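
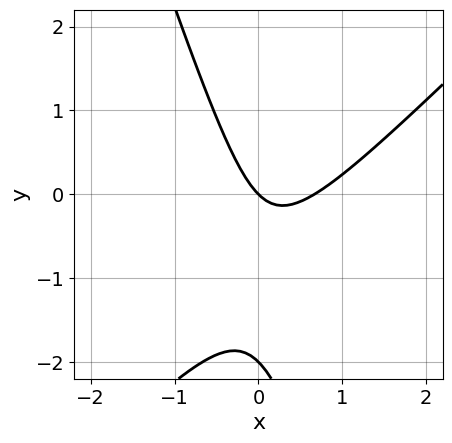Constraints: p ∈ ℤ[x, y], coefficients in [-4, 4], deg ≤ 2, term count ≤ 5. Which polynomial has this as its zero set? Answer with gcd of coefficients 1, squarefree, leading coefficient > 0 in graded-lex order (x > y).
3*x^2 - 2*x*y - y^2 - 2*x - 2*y

(a) Degree: the shape is more complex than any degree-1 curve, so deg p = 2.
(b) Against the integer gridlines: the y-axis gridline crossings are at y ∈ {-2, 0}; it crosses the x-axis at the gridline x = 0.
(c) Putting this together gives p.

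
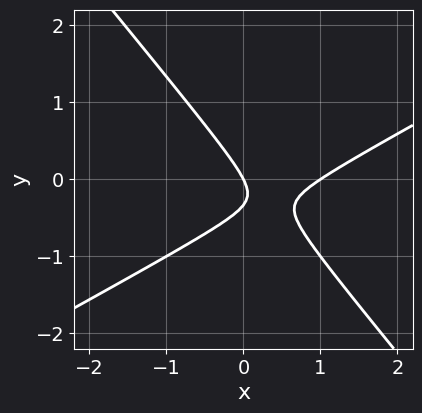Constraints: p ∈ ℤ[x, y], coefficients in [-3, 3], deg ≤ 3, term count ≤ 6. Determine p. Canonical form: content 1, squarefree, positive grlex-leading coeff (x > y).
First, degree: a generic line meets the curve in up to 2 points, so deg p = 2.
Next, checking where it meets the axes: the x-axis gridline crossings are at x ∈ {0, 1}; it meets the y-axis at y = 0 (among the integer gridlines).
Finally, together with the visible shape, these determine p as stated.

2*x^2 - 2*x*y - 3*y^2 - 2*x - y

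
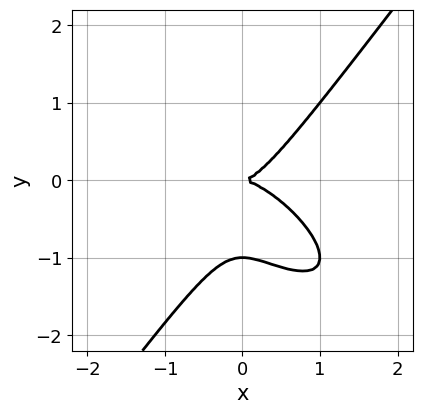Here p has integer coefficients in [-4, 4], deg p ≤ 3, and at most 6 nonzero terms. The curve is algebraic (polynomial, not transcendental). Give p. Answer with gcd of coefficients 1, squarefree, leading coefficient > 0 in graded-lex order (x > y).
First, the degree is 3 — the shape is more complex than any degree-2 curve.
Then, observable constraints: one x-axis crossing is at x = 0; the y-axis gridline crossings are at y ∈ {-1, 0}.
Finally, fitting integer coefficients to these (and the overall shape) gives p.

x^3 + x^2*y - y^3 - y^2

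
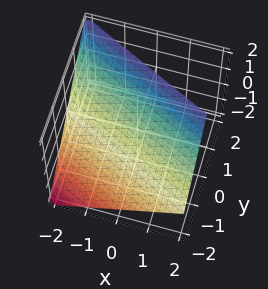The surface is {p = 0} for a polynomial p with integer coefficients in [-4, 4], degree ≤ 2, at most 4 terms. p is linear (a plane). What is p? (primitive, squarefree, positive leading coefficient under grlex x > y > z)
1. Degree: every cross-section is a straight line — this is a plane, so deg p = 1.
2. From the visible intercepts: one z-axis crossing is at z = 1; it crosses the y-axis at the gridline y = -1; it meets the x-axis at x = -2 (among the integer gridlines).
3. Matching integer coefficients to the picture gives p.

x + 2*y - 2*z + 2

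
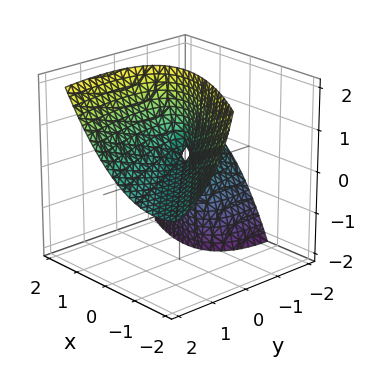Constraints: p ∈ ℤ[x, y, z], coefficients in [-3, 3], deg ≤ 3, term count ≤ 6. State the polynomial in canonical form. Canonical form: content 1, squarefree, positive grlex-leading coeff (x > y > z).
2*x^2 + 3*x*y + y^2 - 3*y*z - 2*z

The degree is 2 — a generic line meets the surface in up to 2 points.
Reading off the gridlines: it meets the y-axis at y = 0 (among the integer gridlines); it meets the x-axis at x = 0 (among the integer gridlines).
Putting this together gives p.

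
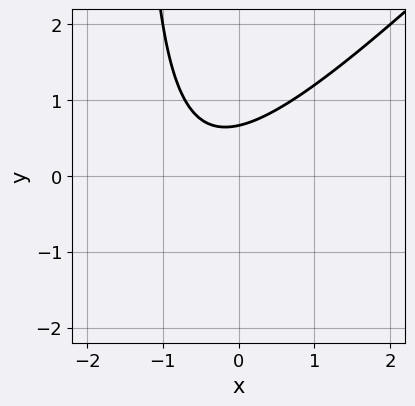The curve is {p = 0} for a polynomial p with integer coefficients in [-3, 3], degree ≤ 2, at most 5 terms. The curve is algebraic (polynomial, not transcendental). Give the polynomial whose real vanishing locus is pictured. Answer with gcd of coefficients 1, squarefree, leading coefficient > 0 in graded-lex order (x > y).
2*x^2 - 2*x*y + 2*x - 3*y + 2

First, degree: the shape is more complex than any degree-1 curve, so deg p = 2.
Next, observable constraints: the curve avoids every integer x-axis point in the box.
Finally, putting this together gives p.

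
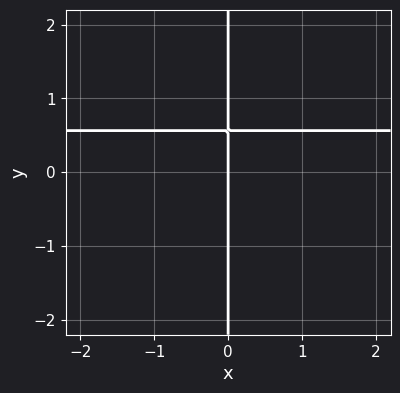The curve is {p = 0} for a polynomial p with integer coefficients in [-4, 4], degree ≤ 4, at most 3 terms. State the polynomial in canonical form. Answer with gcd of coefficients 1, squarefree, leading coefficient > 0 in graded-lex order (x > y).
2*x*y^3 + 2*x*y^2 - x

1. deg p = 4. The shape is more complex than any degree-3 curve.
2. Observable constraints: every point of the y-axis in the box is on the curve; it meets the x-axis at x = 0 (among the integer gridlines).
3. Matching integer coefficients to the picture gives p.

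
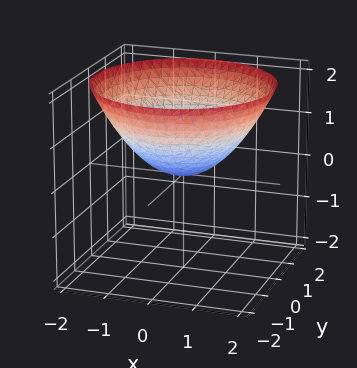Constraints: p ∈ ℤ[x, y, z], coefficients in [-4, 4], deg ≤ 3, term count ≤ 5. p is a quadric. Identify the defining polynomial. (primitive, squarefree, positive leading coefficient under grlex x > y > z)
x^2 + y^2 - 2*z

First, deg p = 2.
Next, symmetries: the surface is invariant under rotation about z: p = q(x² + y², z).
Then, reading off the gridlines: it crosses the y-axis at the gridline y = 0; it crosses the x-axis at the gridline x = 0.
Finally, the integer polynomial consistent with all of this is the stated p.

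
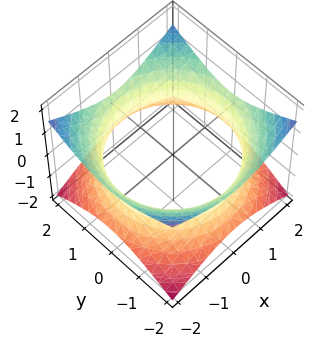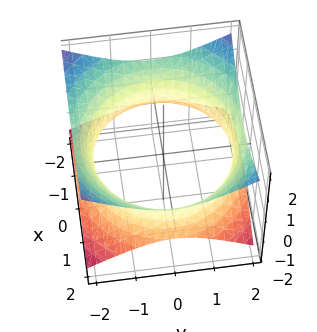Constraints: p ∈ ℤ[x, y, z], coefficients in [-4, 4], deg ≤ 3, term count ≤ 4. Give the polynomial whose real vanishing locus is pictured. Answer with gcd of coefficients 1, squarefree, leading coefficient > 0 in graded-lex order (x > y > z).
x^2 + y^2 - 2*z^2 - 3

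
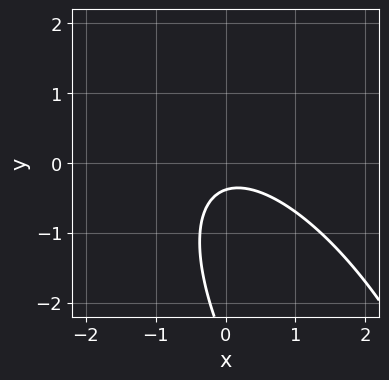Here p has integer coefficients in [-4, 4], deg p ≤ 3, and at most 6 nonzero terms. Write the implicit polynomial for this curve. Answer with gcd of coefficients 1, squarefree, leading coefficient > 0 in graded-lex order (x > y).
2*x^2 + 2*x*y + y^2 + 3*y + 1

1. The degree is 2 — a generic line meets the curve in up to 2 points.
2. Against the integer gridlines: the curve avoids every integer x-axis point in the box.
3. Putting this together gives p.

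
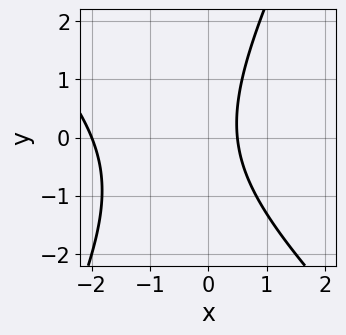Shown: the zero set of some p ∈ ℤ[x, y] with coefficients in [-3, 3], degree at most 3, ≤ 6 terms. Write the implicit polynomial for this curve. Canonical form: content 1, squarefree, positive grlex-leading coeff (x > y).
(a) The degree is 2 — the shape is more complex than any degree-1 curve.
(b) Checking where it meets the axes: the curve avoids every integer y-axis point in the box; it meets the x-axis at x = -2 (among the integer gridlines).
(c) Fitting integer coefficients to these (and the overall shape) gives p.

2*x^2 + x*y - y^2 + 3*x - 2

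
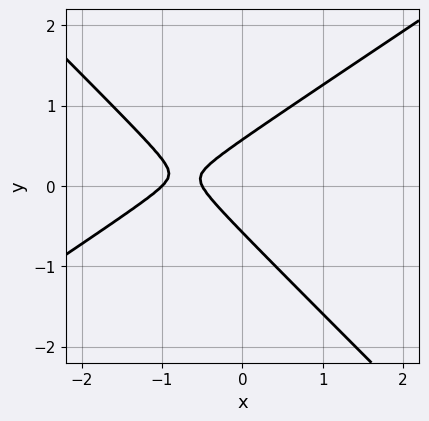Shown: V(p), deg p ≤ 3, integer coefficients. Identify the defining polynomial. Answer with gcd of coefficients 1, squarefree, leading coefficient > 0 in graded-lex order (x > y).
2*x^2 - x*y - 3*y^2 + 3*x + 1

1. deg p = 2. The shape is more complex than any degree-1 curve.
2. From the axis intercepts and sections: it meets the x-axis at x = -1 (among the integer gridlines).
3. Matching integer coefficients to the picture gives p.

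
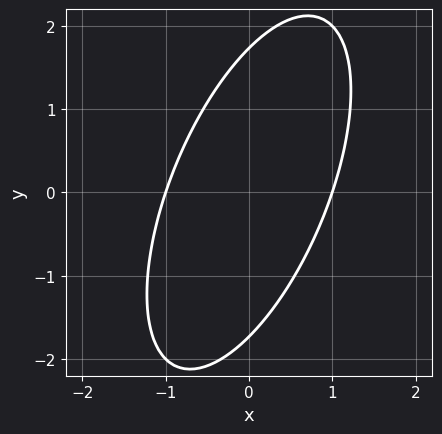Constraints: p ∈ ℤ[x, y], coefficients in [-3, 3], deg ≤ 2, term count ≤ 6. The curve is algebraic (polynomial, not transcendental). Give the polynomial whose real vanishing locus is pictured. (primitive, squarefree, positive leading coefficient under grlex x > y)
3*x^2 - 2*x*y + y^2 - 3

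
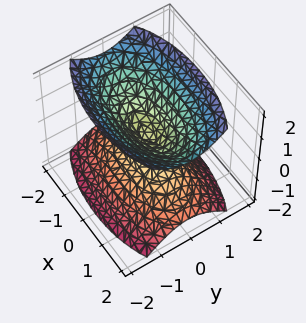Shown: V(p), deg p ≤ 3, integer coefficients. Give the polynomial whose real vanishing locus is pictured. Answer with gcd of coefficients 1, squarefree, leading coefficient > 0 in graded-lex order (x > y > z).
x^2 + 3*y^2 - 2*z^2

(a) I count 2 distinct pieces.
(b) The degree is 2 — a double cone through the origin; a quadric.
(c) Symmetries: mirror symmetry z ↦ −z ⇒ only even powers of z; it's symmetric under x → −x, forcing even powers of x; mirror symmetry y ↦ −y ⇒ only even powers of y.
(d) Reading off the gridlines: one x-axis crossing is at x = 0; one y-axis crossing is at y = 0; it crosses the z-axis at the gridline z = 0.
(e) The integer polynomial consistent with all of this is the stated p.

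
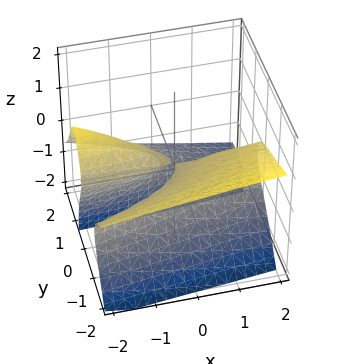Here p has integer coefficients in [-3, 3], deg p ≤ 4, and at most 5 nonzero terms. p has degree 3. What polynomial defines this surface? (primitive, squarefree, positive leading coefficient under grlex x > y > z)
1. The picture has 2 separate pieces.
2. Degree: a generic line meets the surface in up to 3 points, so deg p = 3.
3. From the axis intercepts and sections: the visible x-axis segment lies entirely on the surface; it crosses the y-axis at the gridline y = 0.
4. Assembling these constraints gives the stated polynomial.

2*y^3 + 3*y^2*z - 3*y*z^2 + 2*x*y + 3*z^2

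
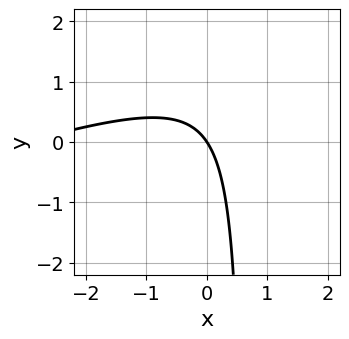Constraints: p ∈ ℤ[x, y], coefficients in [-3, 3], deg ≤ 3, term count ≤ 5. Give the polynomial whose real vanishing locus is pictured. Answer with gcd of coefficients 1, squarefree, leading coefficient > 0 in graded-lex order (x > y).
(a) The degree is 2 — a generic line meets the curve in up to 2 points.
(b) Checking where it meets the axes: one y-axis crossing is at y = 0; it meets the x-axis at x = 0 (among the integer gridlines).
(c) These observations pin down the coefficients.

x^2 - 3*x*y + 3*x + 2*y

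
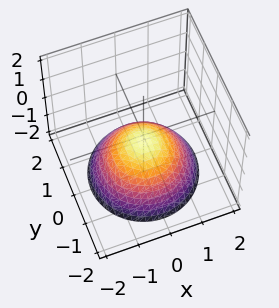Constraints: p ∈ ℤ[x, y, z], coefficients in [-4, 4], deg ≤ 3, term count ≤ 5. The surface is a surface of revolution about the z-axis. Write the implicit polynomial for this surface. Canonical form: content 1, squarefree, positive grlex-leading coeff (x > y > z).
2*x^2 + 2*y^2 + 3*z + 1

(a) deg p = 2.
(b) Symmetries: rotational symmetry about the z-axis ⇒ p depends on x, y only through x² + y².
(c) From the visible intercepts: a circular section at z = -1 has radius exactly 1; no y-intercept at any integer in the box; it misses every integer gridline on the x-axis.
(d) Putting this together gives p.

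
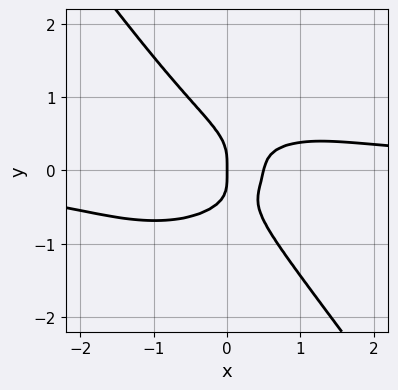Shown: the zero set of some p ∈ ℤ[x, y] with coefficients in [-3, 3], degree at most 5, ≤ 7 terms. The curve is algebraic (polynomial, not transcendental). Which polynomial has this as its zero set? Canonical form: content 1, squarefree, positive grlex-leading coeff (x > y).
First, deg p = 4.
Then, reading off the gridlines: one x-axis crossing is at x = 0; it crosses the y-axis at the gridline y = 0.
Finally, solving for integer coefficients yields p as stated.

2*x^3*y + 3*x*y^3 + 3*y^4 - 2*x^2 + x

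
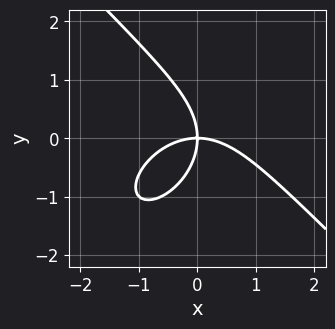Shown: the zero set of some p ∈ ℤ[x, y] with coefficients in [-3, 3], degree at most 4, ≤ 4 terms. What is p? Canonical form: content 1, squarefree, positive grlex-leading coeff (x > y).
x^3 + y^3 + 2*x*y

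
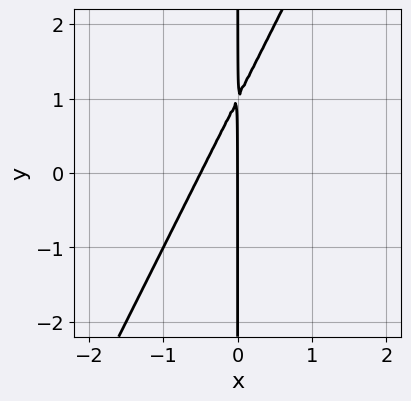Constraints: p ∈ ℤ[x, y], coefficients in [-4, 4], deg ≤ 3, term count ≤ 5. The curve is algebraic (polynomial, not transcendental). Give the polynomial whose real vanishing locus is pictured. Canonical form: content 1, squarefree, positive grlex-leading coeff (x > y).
First, the degree is 2 — no degree-1 curve has this shape.
Next, against the integer gridlines: it meets the x-axis at x = 0 (among the integer gridlines); the visible y-axis segment lies entirely on the curve.
Finally, the integer polynomial consistent with all of this is the stated p.

2*x^2 - x*y + x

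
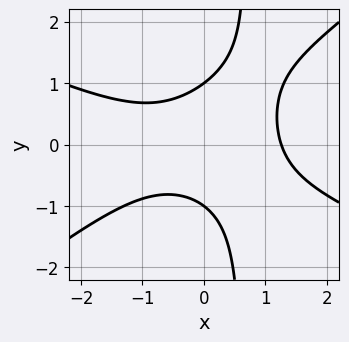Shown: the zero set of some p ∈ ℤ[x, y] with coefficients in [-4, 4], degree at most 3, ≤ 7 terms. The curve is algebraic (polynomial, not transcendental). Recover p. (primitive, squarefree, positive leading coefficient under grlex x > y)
x^3 + x^2*y - 3*x*y^2 + 2*y^2 - 2

deg p = 3.
From the visible intercepts: the y-axis gridline crossings are at y ∈ {-1, 1}.
The integer polynomial consistent with all of this is the stated p.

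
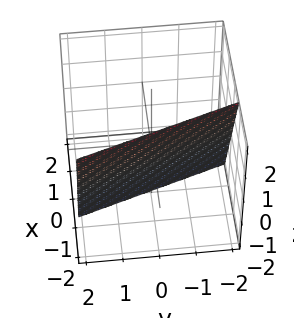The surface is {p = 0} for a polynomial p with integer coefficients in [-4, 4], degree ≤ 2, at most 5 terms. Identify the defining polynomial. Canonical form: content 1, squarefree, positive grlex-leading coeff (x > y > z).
First, the degree is 1 — the surface is flat (a plane).
Then, from the axis intercepts and sections: it crosses the y-axis at the gridline y = -2; it crosses the z-axis at the gridline z = -2.
Finally, these observations pin down the coefficients.

3*x + y + z + 2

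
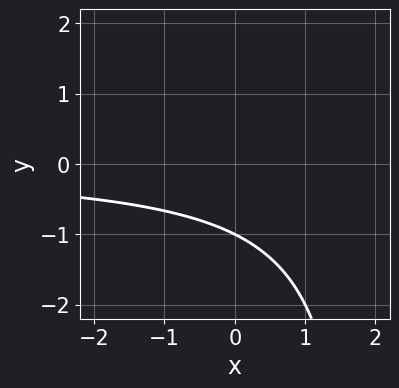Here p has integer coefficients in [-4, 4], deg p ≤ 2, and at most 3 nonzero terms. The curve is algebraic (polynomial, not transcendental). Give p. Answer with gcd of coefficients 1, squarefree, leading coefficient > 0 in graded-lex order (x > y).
deg p = 2.
Against the integer gridlines: it crosses the y-axis at the gridline y = -1; no x-intercept at any integer in the box.
These observations pin down the coefficients.

x*y - 2*y - 2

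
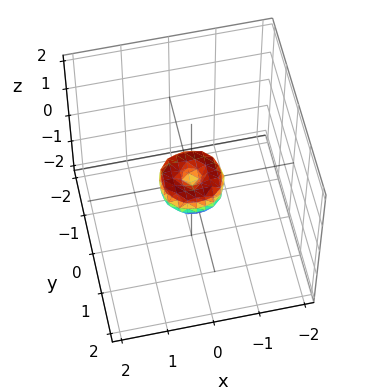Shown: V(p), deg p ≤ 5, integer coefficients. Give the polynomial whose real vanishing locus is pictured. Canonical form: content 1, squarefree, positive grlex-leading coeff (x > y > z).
2*x^4 + 4*x^2*y^2 + 2*y^4 - x^2 - y^2 + z^2

First, degree: no degree-3 surface has this shape, so deg p = 4.
Next, by symmetry, the z-axis is an axis of rotation, so x and y enter only as x² + y².
Next, from the visible intercepts: one z-axis crossing is at z = 0; it crosses the x-axis at the gridline x = 0.
Finally, together with the visible shape, these determine p as stated.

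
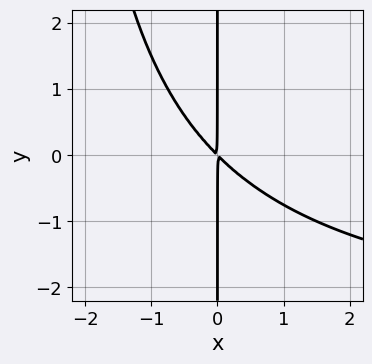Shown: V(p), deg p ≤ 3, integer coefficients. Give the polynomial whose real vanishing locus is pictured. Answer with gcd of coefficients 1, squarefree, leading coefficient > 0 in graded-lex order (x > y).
x^2*y + 3*x^2 + 3*x*y

Degree: no degree-2 curve has this shape, so deg p = 3.
From the axis intercepts and sections: the visible y-axis segment lies entirely on the curve.
Solving for integer coefficients yields p as stated.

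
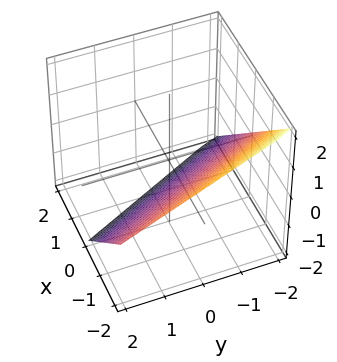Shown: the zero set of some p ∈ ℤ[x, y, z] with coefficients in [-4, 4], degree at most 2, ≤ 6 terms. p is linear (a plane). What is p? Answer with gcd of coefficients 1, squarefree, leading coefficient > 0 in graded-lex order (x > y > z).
2*x + y + 2*z + 2

1. deg p = 1. Every cross-section is a straight line — this is a plane.
2. Against the integer gridlines: it meets the z-axis at z = -1 (among the integer gridlines); one y-axis crossing is at y = -2.
3. The integer polynomial consistent with all of this is the stated p. Check: (-1, 0, 0) on the x-axis lies on the surface, and p(-1, 0, 0) = 0. ✓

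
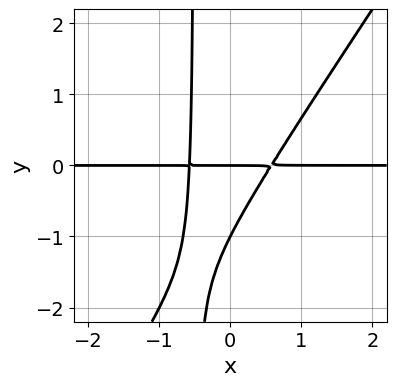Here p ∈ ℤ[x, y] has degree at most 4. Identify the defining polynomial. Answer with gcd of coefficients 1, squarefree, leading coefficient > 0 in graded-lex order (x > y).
3*x^2*y - 2*x*y^2 - y^2 - y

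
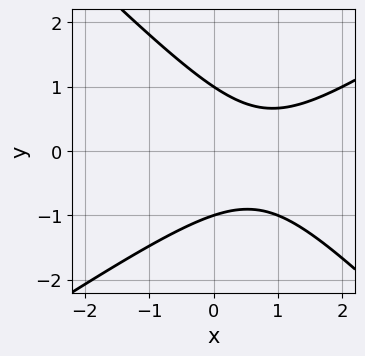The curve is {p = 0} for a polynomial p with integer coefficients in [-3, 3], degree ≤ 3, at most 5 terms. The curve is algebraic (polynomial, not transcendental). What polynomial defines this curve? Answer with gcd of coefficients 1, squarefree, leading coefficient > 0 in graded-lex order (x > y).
2*x^2 - x*y - 3*y^2 - 3*x + 3

First, the degree is 2 — no degree-1 curve has this shape.
Then, from the visible intercepts: among the integer gridlines, it crosses the y-axis at y ∈ {-1, 1}; no x-intercept at any integer in the box.
Finally, putting this together gives p.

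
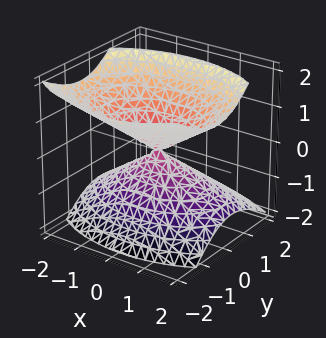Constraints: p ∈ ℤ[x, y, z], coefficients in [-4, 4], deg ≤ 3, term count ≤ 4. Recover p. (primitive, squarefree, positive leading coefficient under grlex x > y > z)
First, there are 2 components. They look like related sheets of one shape, so recover p as a whole.
Next, the degree is 2 — a generic line meets the surface in up to 2 points.
Then, reading off the gridlines: it crosses the x-axis at the gridline x = 0; it crosses the z-axis at the gridline z = 0; one y-axis crossing is at y = 0.
Finally, solving for integer coefficients yields p as stated.

x^2 + 2*y^2 + y*z - 2*z^2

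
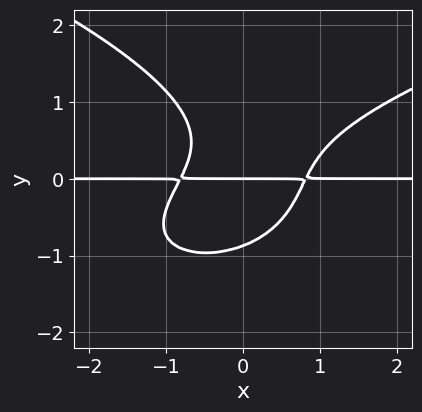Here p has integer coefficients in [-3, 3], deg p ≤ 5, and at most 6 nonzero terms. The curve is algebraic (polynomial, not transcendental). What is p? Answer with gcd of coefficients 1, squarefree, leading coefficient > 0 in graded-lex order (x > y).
3*y^4 - 3*x^2*y + 3*x*y^2 + 2*y

The degree is 4 — the shape is more complex than any degree-3 curve.
Reading off the gridlines: every point of the x-axis in the box is on the curve; one y-axis crossing is at y = 0.
The integer polynomial consistent with all of this is the stated p.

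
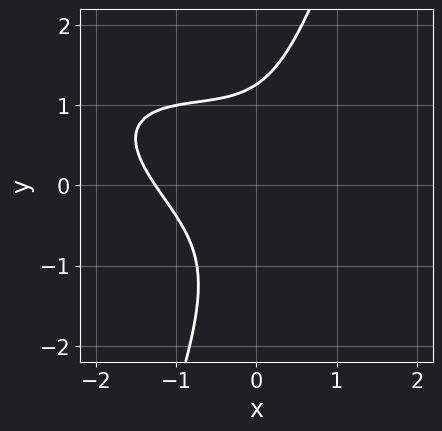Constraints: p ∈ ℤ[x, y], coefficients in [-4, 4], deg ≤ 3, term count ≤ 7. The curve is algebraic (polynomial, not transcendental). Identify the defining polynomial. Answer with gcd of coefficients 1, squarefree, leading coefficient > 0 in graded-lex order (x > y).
x^3 + 2*x^2*y + 2*x*y^2 - y^3 + 2

First, deg p = 3.
Finally, solving for integer coefficients yields p as stated.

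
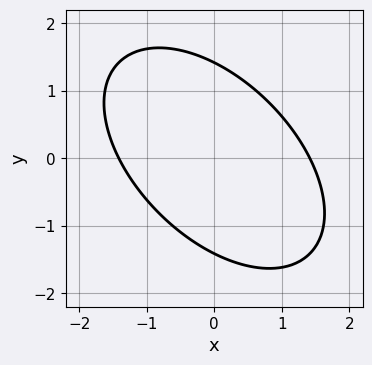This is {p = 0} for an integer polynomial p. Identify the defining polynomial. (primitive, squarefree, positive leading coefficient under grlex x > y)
x^2 + x*y + y^2 - 2

Degree: a generic line meets the curve in up to 2 points, so deg p = 2.
Matching integer coefficients to the picture gives p.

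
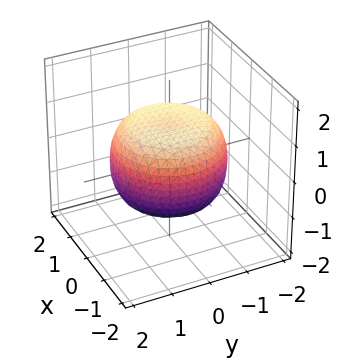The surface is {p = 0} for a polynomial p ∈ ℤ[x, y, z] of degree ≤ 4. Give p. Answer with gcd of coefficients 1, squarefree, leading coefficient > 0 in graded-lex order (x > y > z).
1. deg p = 4. A generic line meets the surface in up to 4 points.
2. Symmetries: the z-axis is an axis of rotation, so x and y enter only as x² + y².
3. From the axis intercepts and sections: the z-axis gridline crossings are at z ∈ {-1, 1}; a circular section at z = 1 has radius exactly 1.
4. Putting this together gives p.

x^4 + 2*x^2*y^2 + y^4 - x^2 - y^2 + 2*z^2 - 2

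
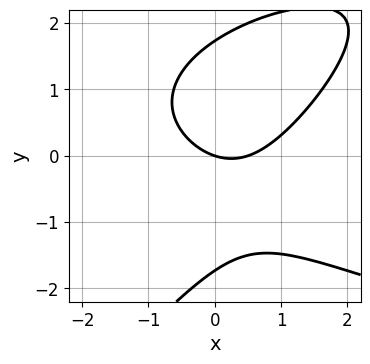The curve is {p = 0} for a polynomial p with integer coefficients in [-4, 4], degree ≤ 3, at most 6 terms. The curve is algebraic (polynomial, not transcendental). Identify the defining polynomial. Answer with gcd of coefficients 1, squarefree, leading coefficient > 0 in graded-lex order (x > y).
x*y^2 - y^3 - 2*x^2 + x + 3*y

(a) The degree is 3 — no degree-2 curve has this shape.
(b) Observable constraints: one x-axis crossing is at x = 0; it crosses the y-axis at the gridline y = 0.
(c) Putting this together gives p.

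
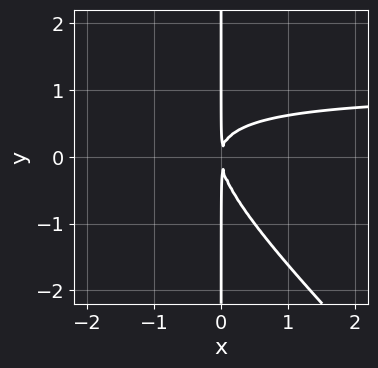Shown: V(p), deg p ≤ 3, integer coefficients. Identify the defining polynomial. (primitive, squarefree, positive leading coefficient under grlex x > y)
1. The degree is 3 — a generic line meets the curve in up to 3 points.
2. Against the integer gridlines: every point of the y-axis in the box is on the curve.
3. Assembling these constraints gives the stated polynomial.

x^2*y + x*y^2 - x^2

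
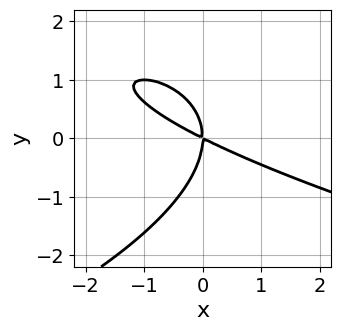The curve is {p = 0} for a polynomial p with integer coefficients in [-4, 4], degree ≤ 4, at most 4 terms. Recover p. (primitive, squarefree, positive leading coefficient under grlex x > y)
y^3 + x^2 + 2*x*y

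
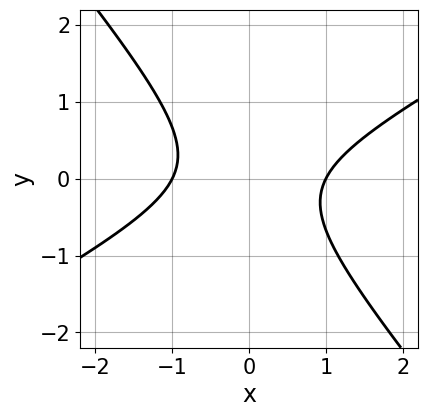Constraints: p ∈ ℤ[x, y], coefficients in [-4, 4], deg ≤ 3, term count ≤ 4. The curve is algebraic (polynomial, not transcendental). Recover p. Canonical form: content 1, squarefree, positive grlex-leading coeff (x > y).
2*x^2 - 2*x*y - 3*y^2 - 2

First, the degree is 2 — no degree-1 curve has this shape.
Then, reading off the gridlines: the x-axis gridline crossings are at x ∈ {-1, 1}; no y-intercept at any integer in the box.
Finally, matching integer coefficients to the picture gives p.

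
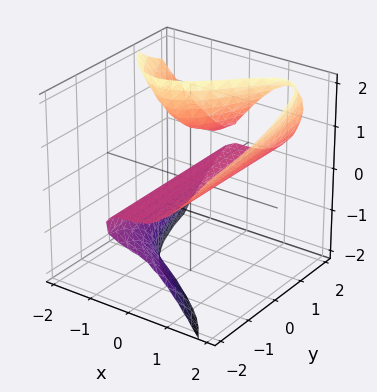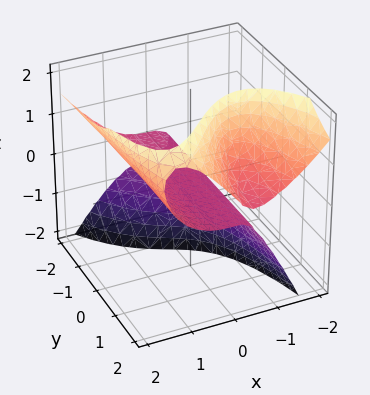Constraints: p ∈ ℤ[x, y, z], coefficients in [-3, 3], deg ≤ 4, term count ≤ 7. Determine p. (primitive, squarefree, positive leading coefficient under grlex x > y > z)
First, the degree is 3 — the shape is more complex than any degree-2 surface.
Then, from the visible intercepts: one x-axis crossing is at x = 0; every point of the y-axis in the box is on the surface; one z-axis crossing is at z = 0.
Finally, solving for integer coefficients yields p as stated.

2*x^3 - x*y*z + 2*y*z^2 - 3*x*z - 3*z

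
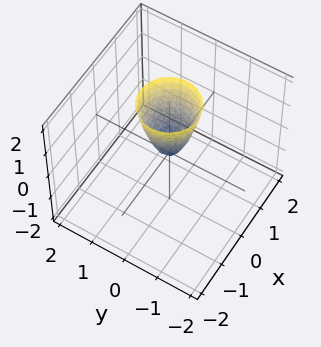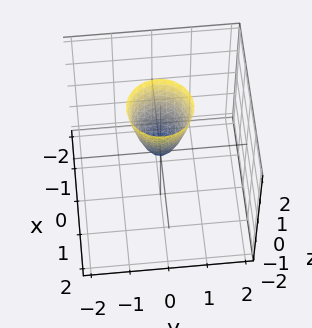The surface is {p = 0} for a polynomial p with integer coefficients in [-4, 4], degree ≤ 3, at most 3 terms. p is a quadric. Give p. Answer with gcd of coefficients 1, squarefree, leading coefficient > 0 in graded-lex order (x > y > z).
3*x^2 + 3*y^2 - z

Degree: a paraboloid; a quadric, so deg p = 2.
By symmetry, the surface is invariant under rotation about z: p = q(x² + y², z).
Against the integer gridlines: it meets the y-axis at y = 0 (among the integer gridlines); a circular section at z = 2 has radius between 0 and 1.
Solving for integer coefficients yields p as stated.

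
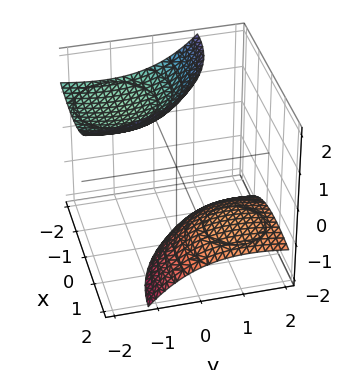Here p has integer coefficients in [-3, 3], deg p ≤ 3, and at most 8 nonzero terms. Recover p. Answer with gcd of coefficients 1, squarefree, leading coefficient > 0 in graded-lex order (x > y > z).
x^2 + 2*x*z + y^2 + 2*y*z - z^2 + 3

1. I count 2 distinct pieces. Treating them together as one polynomial.
2. deg p = 2. A generic line meets the surface in up to 2 points.
3. From the axis intercepts and sections: the surface avoids every integer x-axis point in the box; no y-intercept at any integer in the box.
4. The integer polynomial consistent with all of this is the stated p.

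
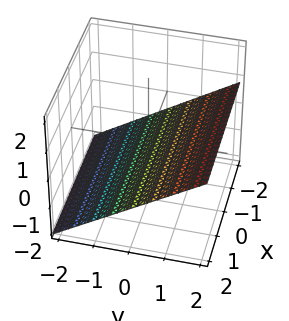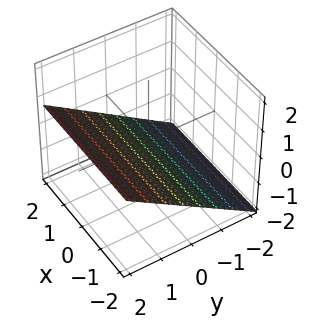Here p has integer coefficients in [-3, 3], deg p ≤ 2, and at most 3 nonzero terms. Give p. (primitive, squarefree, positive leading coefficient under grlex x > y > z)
2*y - 3*z - 2

1. deg p = 1. Every cross-section is a straight line — this is a plane.
2. From the axis intercepts and sections: it misses every integer gridline on the x-axis; one y-axis crossing is at y = 1.
3. These observations pin down the coefficients.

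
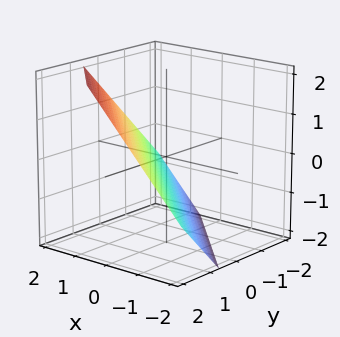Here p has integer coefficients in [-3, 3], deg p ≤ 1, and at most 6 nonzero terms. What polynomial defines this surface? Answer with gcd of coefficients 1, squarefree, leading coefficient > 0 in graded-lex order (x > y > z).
3*x + 3*y - 3*z - 2

1. The degree is 1 — the surface is flat (a plane).
2. Matching integer coefficients to the picture gives p.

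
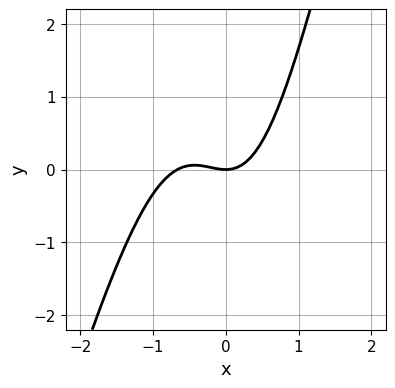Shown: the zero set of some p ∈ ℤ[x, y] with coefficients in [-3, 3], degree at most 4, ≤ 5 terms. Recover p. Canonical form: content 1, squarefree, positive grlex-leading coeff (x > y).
3*x^3 - x^2*y + 2*x^2 - 2*y

(a) The degree is 3 — a generic line meets the curve in up to 3 points.
(b) Against the integer gridlines: it meets the y-axis at y = 0 (among the integer gridlines); it meets the x-axis at x = 0 (among the integer gridlines).
(c) Putting this together gives p.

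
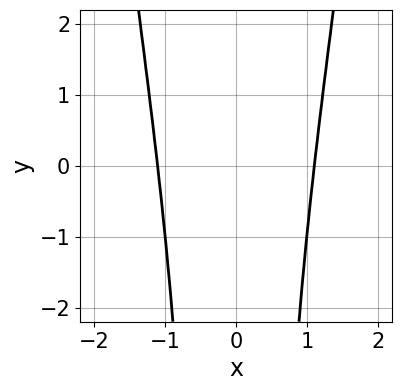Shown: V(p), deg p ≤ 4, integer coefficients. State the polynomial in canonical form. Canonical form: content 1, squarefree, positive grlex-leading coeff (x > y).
2*x^4 - x^2*y - 3

First, deg p = 4.
Next, symmetries: mirror symmetry x ↦ −x ⇒ only even powers of x.
Then, from the visible intercepts: no y-intercept at any integer in the box.
Finally, the integer polynomial consistent with all of this is the stated p.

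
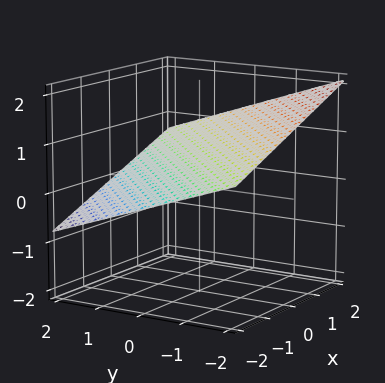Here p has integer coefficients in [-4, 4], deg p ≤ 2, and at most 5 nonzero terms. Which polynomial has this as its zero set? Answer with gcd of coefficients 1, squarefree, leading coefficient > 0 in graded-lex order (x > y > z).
x - y - 3*z + 2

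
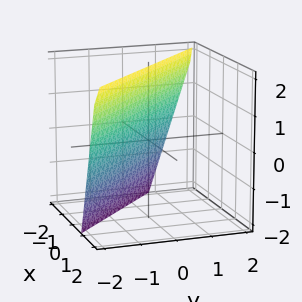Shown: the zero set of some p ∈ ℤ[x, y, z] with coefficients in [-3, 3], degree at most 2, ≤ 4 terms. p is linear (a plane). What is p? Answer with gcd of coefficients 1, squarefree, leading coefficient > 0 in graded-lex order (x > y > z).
3*x + 3*y - z + 2

First, the degree is 1 — the surface is flat (a plane).
Next, from the visible intercepts: it crosses the z-axis at the gridline z = 2.
Finally, the integer polynomial consistent with all of this is the stated p.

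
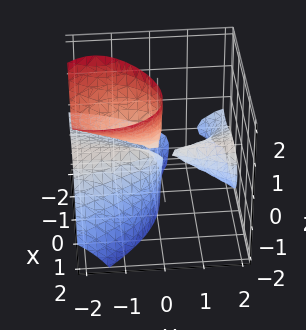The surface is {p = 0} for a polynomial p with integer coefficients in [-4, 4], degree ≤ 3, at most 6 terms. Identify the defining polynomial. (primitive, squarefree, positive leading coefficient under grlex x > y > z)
x^3 + 2*y^2*z + 3*y*z^2 + 3*x^2 - 2*x*z

First, the picture has 3 separate pieces.
Next, deg p = 3.
Then, from the axis intercepts and sections: every point of the z-axis in the box is on the surface; the visible y-axis segment lies entirely on the surface.
Finally, putting this together gives p.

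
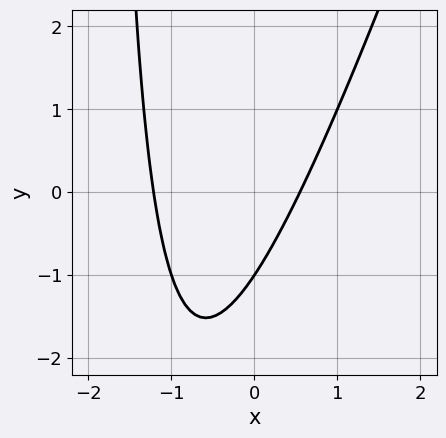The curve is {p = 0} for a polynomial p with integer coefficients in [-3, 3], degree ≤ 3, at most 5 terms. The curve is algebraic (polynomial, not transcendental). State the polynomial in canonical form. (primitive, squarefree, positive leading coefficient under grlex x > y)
3*x^2 - x*y + 2*x - 2*y - 2

(a) Degree: no degree-1 curve has this shape, so deg p = 2.
(b) Checking where it meets the axes: one y-axis crossing is at y = -1.
(c) The integer polynomial consistent with all of this is the stated p.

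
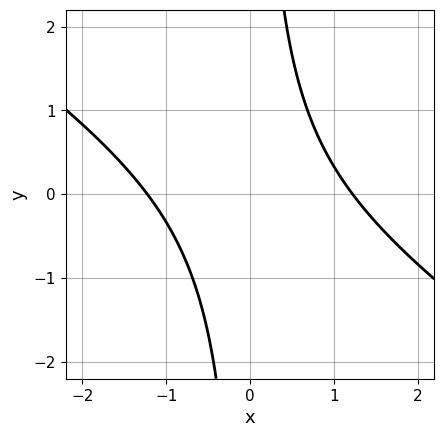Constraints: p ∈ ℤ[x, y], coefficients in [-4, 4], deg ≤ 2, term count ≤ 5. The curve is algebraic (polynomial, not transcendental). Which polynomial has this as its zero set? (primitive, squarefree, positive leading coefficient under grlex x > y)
2*x^2 + 3*x*y - 3

Degree: a generic line meets the curve in up to 2 points, so deg p = 2.
Checking where it meets the axes: the curve avoids every integer y-axis point in the box.
These observations pin down the coefficients.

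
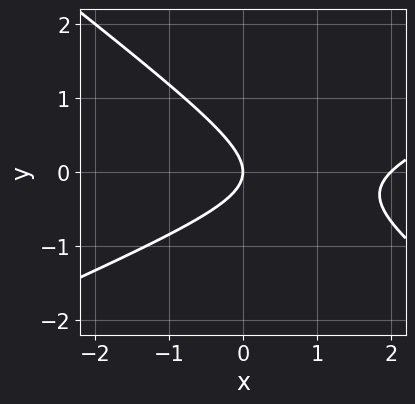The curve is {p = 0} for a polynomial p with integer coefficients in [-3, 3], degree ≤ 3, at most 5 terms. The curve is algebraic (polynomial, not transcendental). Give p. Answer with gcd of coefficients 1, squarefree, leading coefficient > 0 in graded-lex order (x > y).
x^2 - x*y - 3*y^2 - 2*x

First, the degree is 2 — a generic line meets the curve in up to 2 points.
Then, from the visible intercepts: among the integer gridlines, it crosses the x-axis at x ∈ {0, 2}; one y-axis crossing is at y = 0.
Finally, solving for integer coefficients yields p as stated.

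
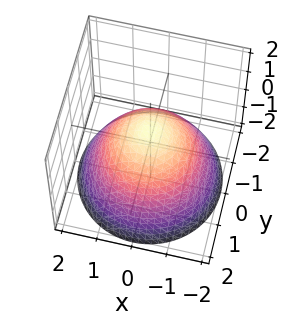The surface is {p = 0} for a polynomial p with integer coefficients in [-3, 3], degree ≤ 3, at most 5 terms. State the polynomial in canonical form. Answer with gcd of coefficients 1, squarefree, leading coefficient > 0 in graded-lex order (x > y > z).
Degree: no degree-1 surface has this shape, so deg p = 2.
By symmetry, the z-axis is an axis of rotation, so x and y enter only as x² + y².
Observable constraints: a circular section at z = -1 has radius between 1 and 2; the x-axis gridline crossings are at x ∈ {-1, 1}; among the integer gridlines, it crosses the y-axis at y ∈ {-1, 1}.
Matching integer coefficients to the picture gives p.

2*x^2 + 2*y^2 + 3*z - 2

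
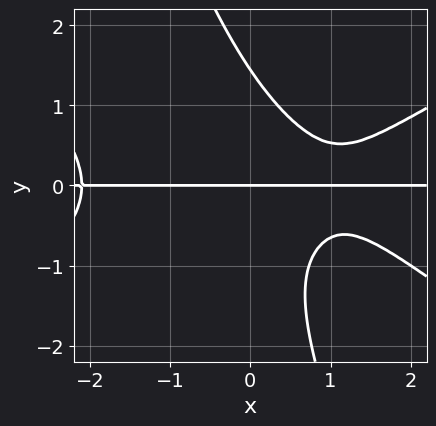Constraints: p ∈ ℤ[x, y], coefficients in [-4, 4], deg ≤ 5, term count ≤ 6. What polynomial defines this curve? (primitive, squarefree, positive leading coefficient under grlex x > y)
First, degree: a generic line meets the curve in up to 4 points, so deg p = 4.
Next, against the integer gridlines: the visible x-axis segment lies entirely on the curve; it meets the y-axis at y = 0 (among the integer gridlines).
Finally, together with the visible shape, these determine p as stated.

x^3*y - 3*x*y^3 - y^4 - 3*x*y + 3*y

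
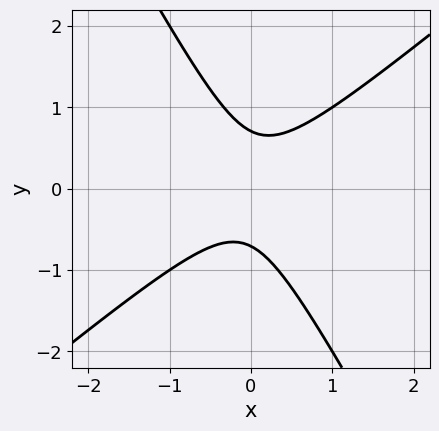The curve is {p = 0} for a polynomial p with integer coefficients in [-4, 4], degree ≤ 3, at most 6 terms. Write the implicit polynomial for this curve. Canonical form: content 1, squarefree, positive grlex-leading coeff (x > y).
3*x^2 - 2*x*y - 2*y^2 + 1

1. The degree is 2 — the shape is more complex than any degree-1 curve.
2. From the visible intercepts: the curve avoids every integer x-axis point in the box.
3. Putting this together gives p.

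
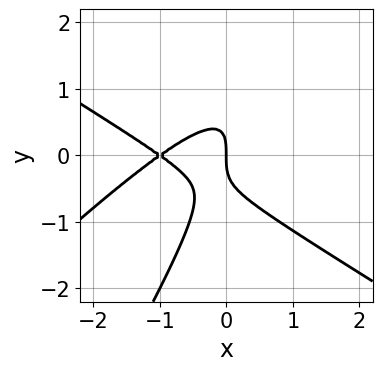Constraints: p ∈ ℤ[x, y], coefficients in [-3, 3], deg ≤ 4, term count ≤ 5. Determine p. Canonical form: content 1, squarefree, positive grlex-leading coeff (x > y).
x^3 - 2*x*y^2 + y^3 + 2*x^2 + x

1. The degree is 3 — no degree-2 curve has this shape.
2. Reading off the gridlines: one y-axis crossing is at y = 0; the x-axis gridline crossings are at x ∈ {-1, 0}.
3. These observations pin down the coefficients.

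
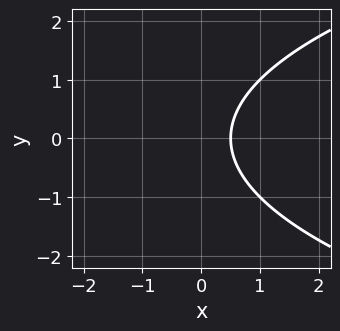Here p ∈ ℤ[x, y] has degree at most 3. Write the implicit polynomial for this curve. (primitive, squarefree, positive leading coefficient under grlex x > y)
First, degree: a generic line meets the curve in up to 2 points, so deg p = 2.
Then, symmetries: mirror symmetry y ↦ −y ⇒ only even powers of y.
Next, against the integer gridlines: it misses every integer gridline on the y-axis.
Finally, matching integer coefficients to the picture gives p.

y^2 - 2*x + 1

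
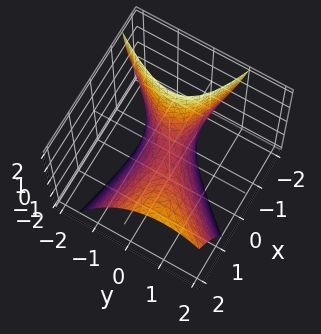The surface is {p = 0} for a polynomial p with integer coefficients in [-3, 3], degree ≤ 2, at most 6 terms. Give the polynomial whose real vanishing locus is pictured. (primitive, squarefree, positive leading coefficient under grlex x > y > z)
The degree is 2 — no degree-1 surface has this shape.
From the visible intercepts: one x-axis crossing is at x = 0; one z-axis crossing is at z = 0.
Matching integer coefficients to the picture gives p.

x^2 + 3*x*y - 2*x*z - 3*y^2 - 2*z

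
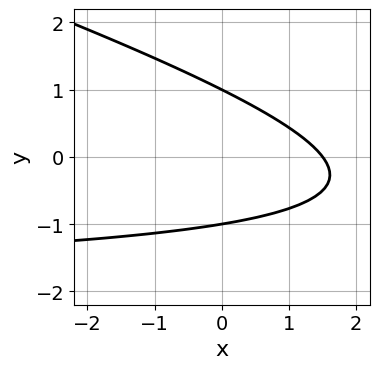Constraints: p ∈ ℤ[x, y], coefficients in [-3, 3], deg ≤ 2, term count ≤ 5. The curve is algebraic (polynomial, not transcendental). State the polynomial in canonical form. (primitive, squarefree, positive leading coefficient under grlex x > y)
1. The degree is 2 — no degree-1 curve has this shape.
2. From the visible intercepts: the y-axis gridline crossings are at y ∈ {-1, 1}.
3. Putting this together gives p.

x*y + 3*y^2 + 2*x - 3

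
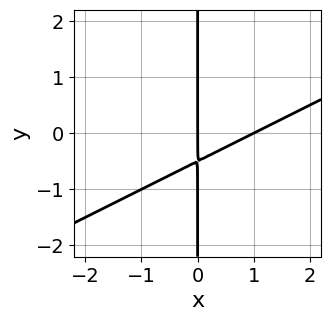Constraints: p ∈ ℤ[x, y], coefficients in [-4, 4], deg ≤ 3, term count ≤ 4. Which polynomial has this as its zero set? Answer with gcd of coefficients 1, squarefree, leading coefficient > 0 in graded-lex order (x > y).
x^2 - 2*x*y - x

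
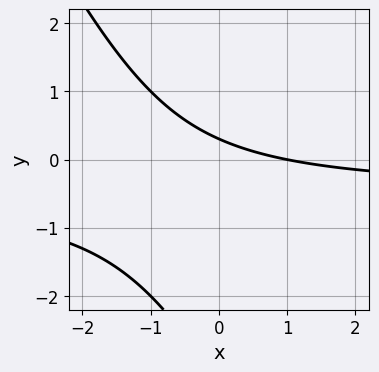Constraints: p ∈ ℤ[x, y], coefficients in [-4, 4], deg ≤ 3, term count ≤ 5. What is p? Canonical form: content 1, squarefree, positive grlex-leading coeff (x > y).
2*x*y + y^2 + x + 3*y - 1

1. Degree: the shape is more complex than any degree-1 curve, so deg p = 2.
2. Against the integer gridlines: it crosses the x-axis at the gridline x = 1.
3. Matching integer coefficients to the picture gives p.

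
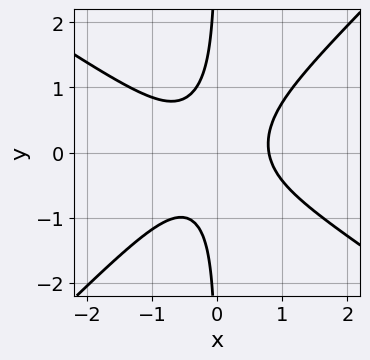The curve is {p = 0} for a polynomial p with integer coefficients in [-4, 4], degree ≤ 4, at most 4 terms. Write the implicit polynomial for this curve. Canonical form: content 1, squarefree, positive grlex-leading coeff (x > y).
2*x^3 + x^2*y - 3*x*y^2 - 1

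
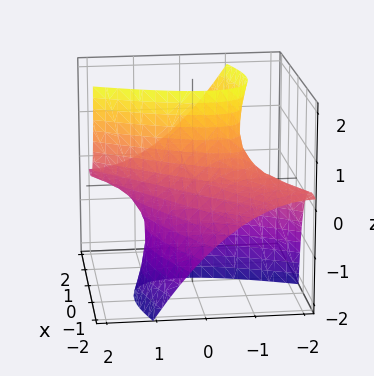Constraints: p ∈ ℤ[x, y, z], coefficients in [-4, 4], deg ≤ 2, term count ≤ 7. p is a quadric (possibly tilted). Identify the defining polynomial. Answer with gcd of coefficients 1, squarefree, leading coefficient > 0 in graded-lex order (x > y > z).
x^2 - 2*x*y - 2*x*z + y^2 - 1

1. The degree is 2 — the shape is more complex than any degree-1 surface.
2. From the axis intercepts and sections: it misses every integer gridline on the z-axis; the y-axis gridline crossings are at y ∈ {-1, 1}; among the integer gridlines, it crosses the x-axis at x ∈ {-1, 1}.
3. Fitting integer coefficients to these (and the overall shape) gives p.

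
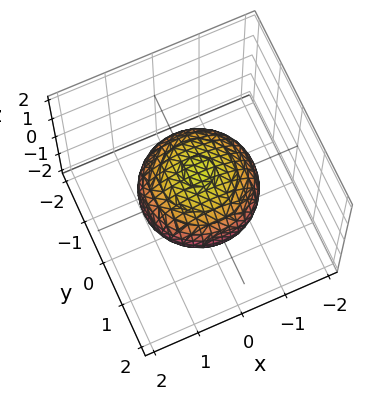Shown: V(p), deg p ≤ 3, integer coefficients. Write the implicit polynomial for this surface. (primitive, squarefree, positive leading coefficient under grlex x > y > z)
The degree is 2 — the shape is more complex than any degree-1 surface.
Symmetries: the z-axis is an axis of rotation, so x and y enter only as x² + y².
Reading off the gridlines: the z-axis gridline crossings are at z ∈ {-1, 1}; a circular section at z = 0 has radius between 1 and 2.
Matching integer coefficients to the picture gives p.

2*x^2 + 2*y^2 + 3*z^2 - 3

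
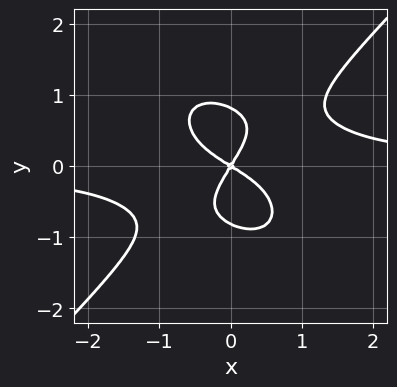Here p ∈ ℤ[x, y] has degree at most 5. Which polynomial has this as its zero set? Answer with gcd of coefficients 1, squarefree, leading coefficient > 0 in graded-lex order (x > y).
3*x^3*y - 3*y^4 - 2*x^2 - 2*x*y + 2*y^2

(a) deg p = 4. A generic line meets the curve in up to 4 points.
(b) Against the integer gridlines: it crosses the x-axis at the gridline x = 0; it crosses the y-axis at the gridline y = 0.
(c) Assembling these constraints gives the stated polynomial.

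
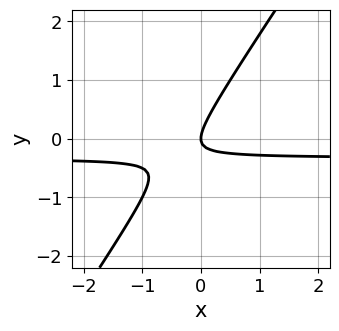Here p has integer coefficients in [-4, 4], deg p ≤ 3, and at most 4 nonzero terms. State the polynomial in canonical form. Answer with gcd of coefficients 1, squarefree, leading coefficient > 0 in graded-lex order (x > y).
deg p = 2. No degree-1 curve has this shape.
Reading off the gridlines: it meets the y-axis at y = 0 (among the integer gridlines); it meets the x-axis at x = 0 (among the integer gridlines).
Together with the visible shape, these determine p as stated.

3*x*y - 2*y^2 + x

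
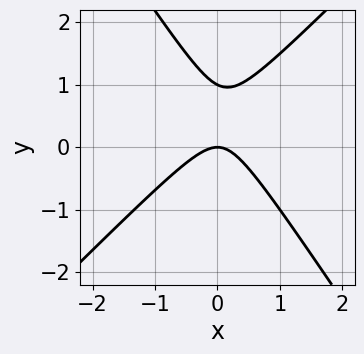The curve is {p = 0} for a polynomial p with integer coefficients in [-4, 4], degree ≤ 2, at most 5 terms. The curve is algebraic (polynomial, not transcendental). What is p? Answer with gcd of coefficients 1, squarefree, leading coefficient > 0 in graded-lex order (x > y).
3*x^2 - x*y - 2*y^2 + 2*y

deg p = 2. No degree-1 curve has this shape.
Observable constraints: the y-axis gridline crossings are at y ∈ {0, 1}; it crosses the x-axis at the gridline x = 0.
The integer polynomial consistent with all of this is the stated p.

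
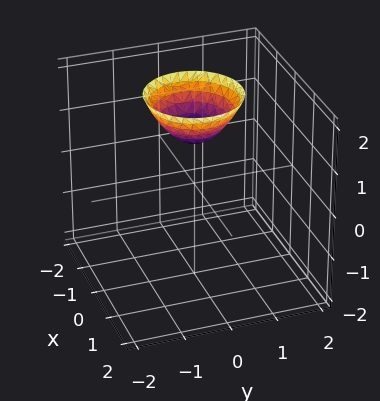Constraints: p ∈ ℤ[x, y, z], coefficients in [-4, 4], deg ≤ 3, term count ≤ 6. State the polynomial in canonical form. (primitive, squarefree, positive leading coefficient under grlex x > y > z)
(a) The degree is 2 — a generic line meets the surface in up to 2 points.
(b) By symmetry, the surface is invariant under rotation about z: p = q(x² + y², z).
(c) Checking where it meets the axes: a circular section at z = 2 has radius exactly 1; it meets the z-axis at z = 1 (among the integer gridlines); the surface avoids every integer y-axis point in the box.
(d) The integer polynomial consistent with all of this is the stated p.

x^2 + y^2 - z + 1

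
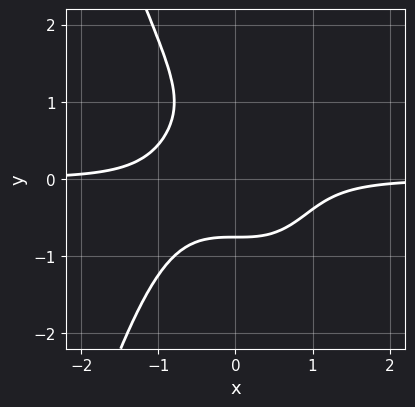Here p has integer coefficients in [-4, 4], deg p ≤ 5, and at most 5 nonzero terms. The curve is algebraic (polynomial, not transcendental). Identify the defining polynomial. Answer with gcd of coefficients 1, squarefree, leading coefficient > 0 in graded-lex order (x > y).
2*x^3*y + y^3 - y^2 + 1

deg p = 4. A generic line meets the curve in up to 4 points.
Reading off the gridlines: the curve avoids every integer x-axis point in the box.
Solving for integer coefficients yields p as stated.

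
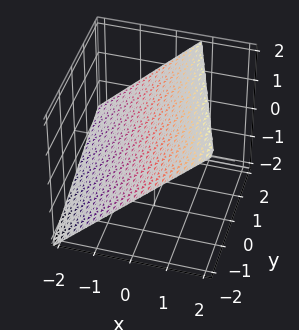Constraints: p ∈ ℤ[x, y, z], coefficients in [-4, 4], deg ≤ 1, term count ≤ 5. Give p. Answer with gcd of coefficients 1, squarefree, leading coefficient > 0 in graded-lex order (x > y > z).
First, deg p = 1.
Then, observable constraints: it crosses the y-axis at the gridline y = -2.
Finally, the integer polynomial consistent with all of this is the stated p.

3*x + y - 3*z + 2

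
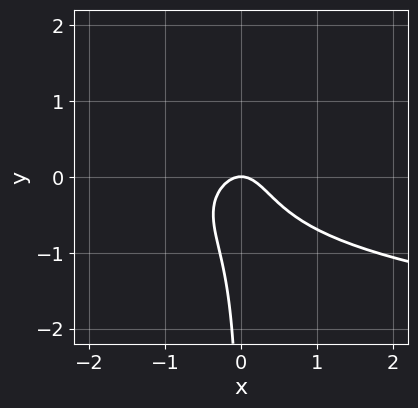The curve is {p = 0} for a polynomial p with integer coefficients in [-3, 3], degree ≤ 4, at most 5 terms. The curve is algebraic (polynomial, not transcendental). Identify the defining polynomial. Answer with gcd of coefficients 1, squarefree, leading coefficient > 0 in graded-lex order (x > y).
First, degree: a generic line meets the curve in up to 4 points, so deg p = 4.
Next, from the axis intercepts and sections: it crosses the y-axis at the gridline y = 0; it meets the x-axis at x = 0 (among the integer gridlines).
Finally, matching integer coefficients to the picture gives p.

x*y^3 - 2*x*y^2 + 2*x^2 + y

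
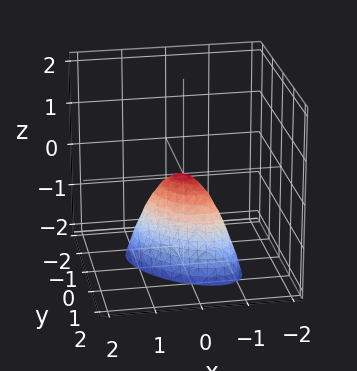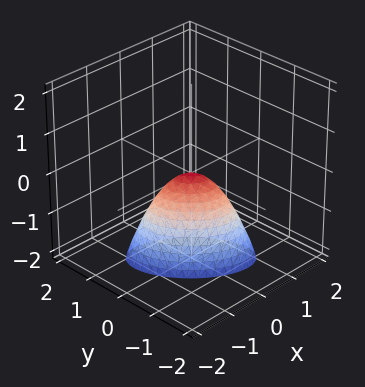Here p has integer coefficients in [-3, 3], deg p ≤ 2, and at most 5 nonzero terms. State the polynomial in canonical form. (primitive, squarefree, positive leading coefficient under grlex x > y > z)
2*x^2 + 2*x*y + 2*y^2 + z

(a) deg p = 2. The shape is more complex than any degree-1 surface.
(b) Observable constraints: it meets the x-axis at x = 0 (among the integer gridlines); it meets the y-axis at y = 0 (among the integer gridlines).
(c) Assembling these constraints gives the stated polynomial.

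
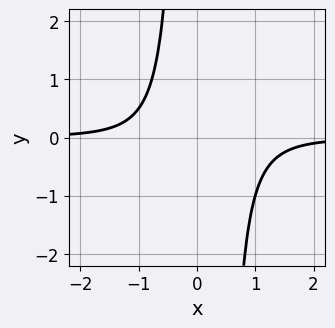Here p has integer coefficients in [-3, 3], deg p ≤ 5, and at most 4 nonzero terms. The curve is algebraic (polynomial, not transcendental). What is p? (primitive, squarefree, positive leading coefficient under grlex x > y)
1. deg p = 4.
2. Against the integer gridlines: the curve avoids every integer y-axis point in the box; the curve avoids every integer x-axis point in the box.
3. Together with the visible shape, these determine p as stated.

3*x^3*y - x^2*y + 2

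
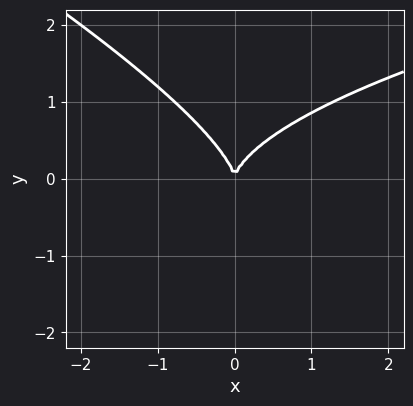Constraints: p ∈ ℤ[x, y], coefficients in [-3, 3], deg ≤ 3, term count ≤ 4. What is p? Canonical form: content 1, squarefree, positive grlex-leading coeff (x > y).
x*y^2 + 2*y^3 - 2*x^2

First, degree: a generic line meets the curve in up to 3 points, so deg p = 3.
Then, from the axis intercepts and sections: one y-axis crossing is at y = 0; it meets the x-axis at x = 0 (among the integer gridlines).
Finally, the integer polynomial consistent with all of this is the stated p.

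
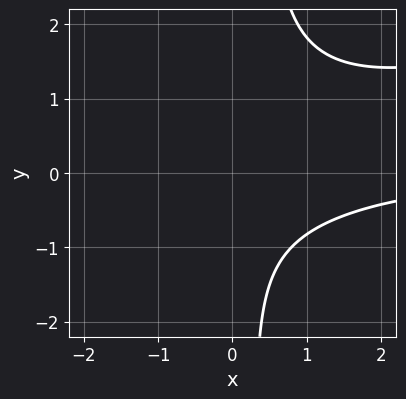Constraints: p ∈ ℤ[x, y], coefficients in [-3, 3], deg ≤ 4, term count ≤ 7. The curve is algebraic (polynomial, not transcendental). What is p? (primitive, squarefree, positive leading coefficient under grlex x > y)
1. The degree is 3 — no degree-2 curve has this shape.
2. From the axis intercepts and sections: it misses every integer gridline on the y-axis; the curve avoids every integer x-axis point in the box.
3. Together with the visible shape, these determine p as stated.

x^2*y - 3*x*y^2 + y^2 + y + 3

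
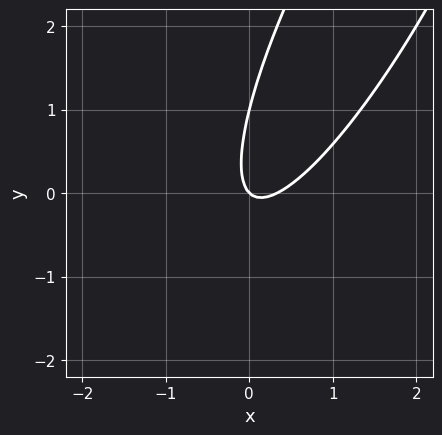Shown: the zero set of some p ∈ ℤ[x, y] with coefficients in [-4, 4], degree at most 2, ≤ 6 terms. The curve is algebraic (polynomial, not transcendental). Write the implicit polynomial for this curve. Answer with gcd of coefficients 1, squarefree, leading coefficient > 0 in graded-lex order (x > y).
Degree: a generic line meets the curve in up to 2 points, so deg p = 2.
From the axis intercepts and sections: it meets the x-axis at x = 0 (among the integer gridlines); among the integer gridlines, it crosses the y-axis at y ∈ {0, 1}.
These observations pin down the coefficients.

3*x^2 - 3*x*y + y^2 - x - y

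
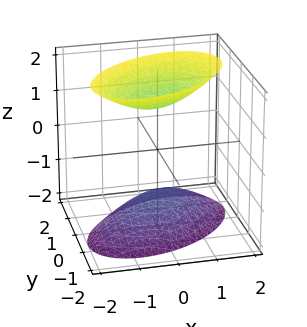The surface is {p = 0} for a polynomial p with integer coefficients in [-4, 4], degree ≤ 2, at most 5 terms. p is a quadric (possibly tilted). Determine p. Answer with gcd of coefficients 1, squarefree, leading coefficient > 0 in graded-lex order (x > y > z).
There are 2 components. They look like related sheets of one shape, so recover p as a whole.
deg p = 2. No degree-1 surface has this shape.
From the axis intercepts and sections: the surface avoids every integer x-axis point in the box; it misses every integer gridline on the y-axis.
The integer polynomial consistent with all of this is the stated p.

2*x^2 - 2*x*y + 3*y^2 - 2*z^2 + 3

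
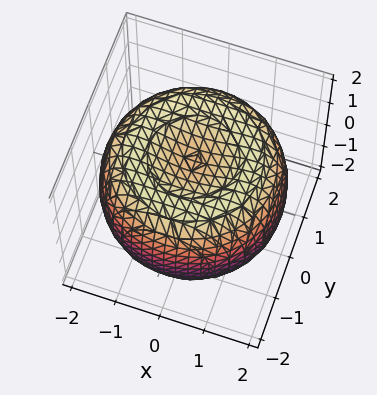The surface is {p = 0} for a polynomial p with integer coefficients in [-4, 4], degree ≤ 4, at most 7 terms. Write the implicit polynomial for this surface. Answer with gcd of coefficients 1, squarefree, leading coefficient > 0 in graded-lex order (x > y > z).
x^4 + 2*x^2*y^2 + y^4 - 3*x^2 - 3*y^2 + 3*z^2 - 3

First, degree: a generic line meets the surface in up to 4 points, so deg p = 4.
Next, symmetry: the surface is invariant under rotation about z: p = q(x² + y², z).
Then, observable constraints: the z-axis gridline crossings are at z ∈ {-1, 1}; a circular section at z = 0 has radius between 1 and 2.
Finally, matching integer coefficients to the picture gives p.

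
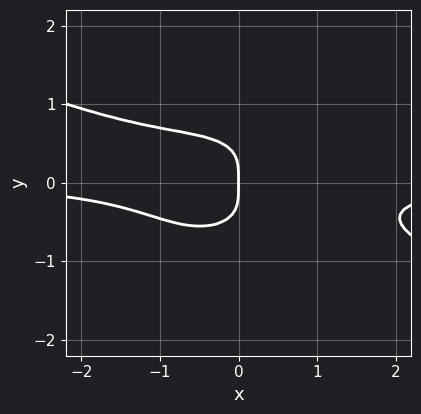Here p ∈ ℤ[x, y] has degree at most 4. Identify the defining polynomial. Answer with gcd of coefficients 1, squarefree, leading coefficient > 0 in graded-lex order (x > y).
x^3*y + 2*x^2*y^2 + 3*y^4 + x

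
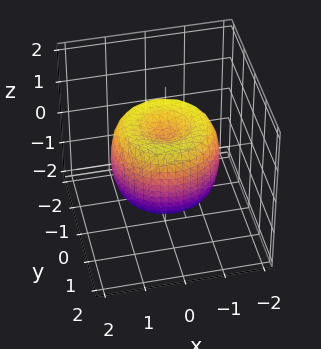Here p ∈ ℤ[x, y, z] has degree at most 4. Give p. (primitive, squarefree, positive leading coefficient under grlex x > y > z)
2*x^4 + 4*x^2*y^2 + 2*y^4 - 3*x^2 - 3*y^2 + 2*z^2 - 1

First, deg p = 4. A generic line meets the surface in up to 4 points.
Then, symmetries: rotational symmetry about the z-axis ⇒ p depends on x, y only through x² + y².
Then, from the axis intercepts and sections: a circular section at z = -1 has radius between 0 and 1.
Finally, solving for integer coefficients yields p as stated.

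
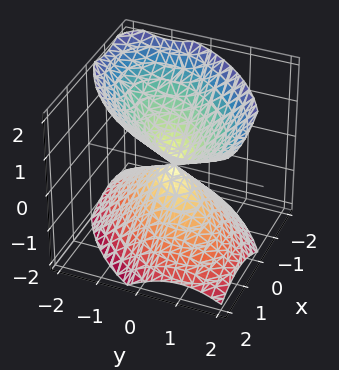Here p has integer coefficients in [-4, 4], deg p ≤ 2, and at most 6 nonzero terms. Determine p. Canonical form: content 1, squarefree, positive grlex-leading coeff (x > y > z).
1. deg p = 2. The shape is more complex than any degree-1 surface.
2. Checking where it meets the axes: it meets the x-axis at x = 0 (among the integer gridlines); it crosses the z-axis at the gridline z = 0.
3. Fitting integer coefficients to these (and the overall shape) gives p.

x^2 - x*y + y^2 - z^2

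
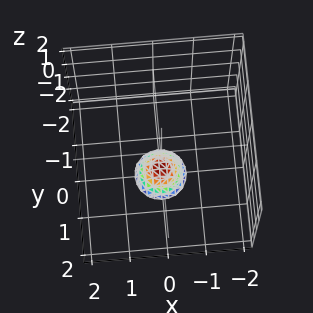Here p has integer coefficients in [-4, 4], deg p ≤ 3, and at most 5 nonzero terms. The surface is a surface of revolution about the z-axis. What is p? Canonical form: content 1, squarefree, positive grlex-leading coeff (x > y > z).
3*x^2 + 3*y^2 + 2*z + 3

1. The degree is 2 — the shape is more complex than any degree-1 surface.
2. By symmetry, every cross-section ⟂ z is a circle, so x, y appear only via x² + y².
3. Against the integer gridlines: no y-intercept at any integer in the box; no x-intercept at any integer in the box.
4. Together with the visible shape, these determine p as stated.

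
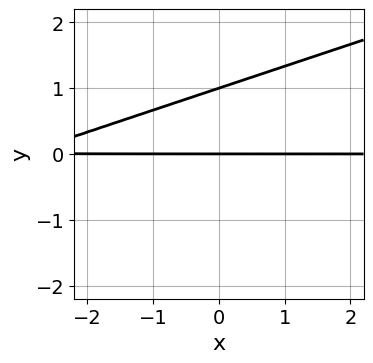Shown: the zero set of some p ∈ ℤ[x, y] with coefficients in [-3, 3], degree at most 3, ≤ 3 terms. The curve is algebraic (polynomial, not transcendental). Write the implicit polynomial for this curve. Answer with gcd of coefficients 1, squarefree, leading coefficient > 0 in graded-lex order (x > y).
x*y - 3*y^2 + 3*y

1. The degree is 2 — the shape is more complex than any degree-1 curve.
2. Reading off the gridlines: among the integer gridlines, it crosses the y-axis at y ∈ {0, 1}; the visible x-axis segment lies entirely on the curve.
3. The integer polynomial consistent with all of this is the stated p.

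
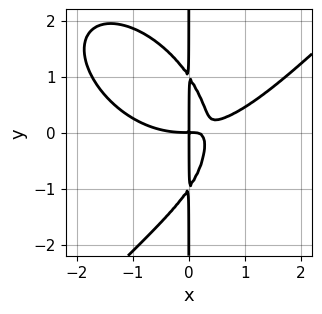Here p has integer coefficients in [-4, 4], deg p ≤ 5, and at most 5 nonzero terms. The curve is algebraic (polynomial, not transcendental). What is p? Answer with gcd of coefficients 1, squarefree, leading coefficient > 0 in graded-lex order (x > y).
(a) deg p = 4. No degree-3 curve has this shape.
(b) Reading off the gridlines: the visible y-axis segment lies entirely on the curve.
(c) The integer polynomial consistent with all of this is the stated p.

x^4 - x*y^3 - 3*x^2*y + x*y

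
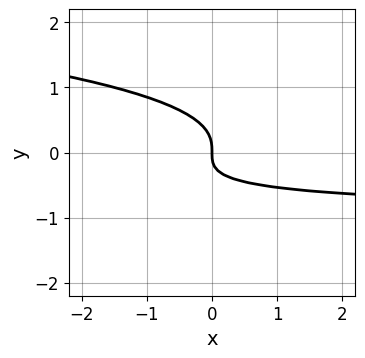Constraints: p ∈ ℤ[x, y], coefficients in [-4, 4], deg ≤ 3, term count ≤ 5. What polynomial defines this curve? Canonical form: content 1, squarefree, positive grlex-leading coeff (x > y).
3*y^3 + x*y + x

First, degree: the shape is more complex than any degree-2 curve, so deg p = 3.
Next, reading off the gridlines: it meets the y-axis at y = 0 (among the integer gridlines); one x-axis crossing is at x = 0.
Finally, matching integer coefficients to the picture gives p.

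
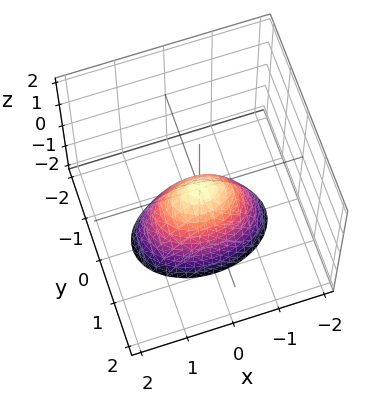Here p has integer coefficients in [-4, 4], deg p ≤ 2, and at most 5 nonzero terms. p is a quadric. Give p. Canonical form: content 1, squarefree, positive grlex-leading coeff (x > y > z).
x^2 + 2*y^2 + z

1. The degree is 2 — a single bowl opening along one axis; a quadric.
2. Symmetries: mirror symmetry x ↦ −x ⇒ only even powers of x; mirror symmetry y ↦ −y ⇒ only even powers of y.
3. Observable constraints: one y-axis crossing is at y = 0; one z-axis crossing is at z = 0; it meets the x-axis at x = 0 (among the integer gridlines).
4. These observations pin down the coefficients.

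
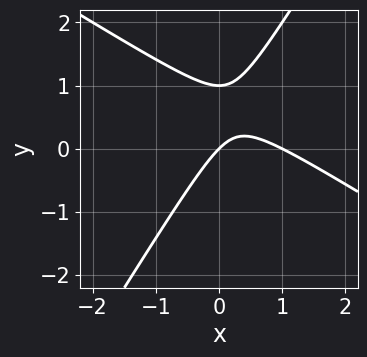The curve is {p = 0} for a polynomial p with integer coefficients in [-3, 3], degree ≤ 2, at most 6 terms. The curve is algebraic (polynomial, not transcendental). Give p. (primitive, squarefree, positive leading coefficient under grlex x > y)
x^2 + x*y - y^2 - x + y

The degree is 2 — the shape is more complex than any degree-1 curve.
From the axis intercepts and sections: among the integer gridlines, it crosses the y-axis at y ∈ {0, 1}; the x-axis gridline crossings are at x ∈ {0, 1}.
These observations pin down the coefficients.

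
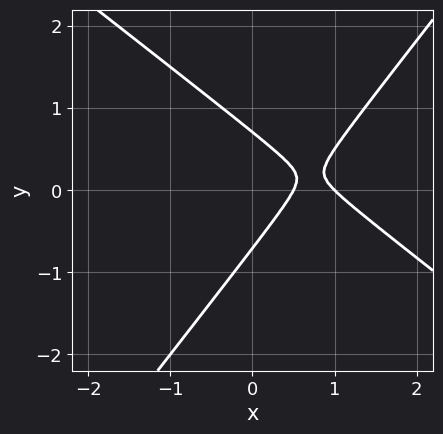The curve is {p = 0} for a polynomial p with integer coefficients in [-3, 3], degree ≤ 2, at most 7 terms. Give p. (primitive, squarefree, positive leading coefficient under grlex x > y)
First, degree: the shape is more complex than any degree-1 curve, so deg p = 2.
Next, from the visible intercepts: it crosses the x-axis at the gridline x = 1.
Finally, the integer polynomial consistent with all of this is the stated p.

2*x^2 + x*y - 2*y^2 - 3*x + 1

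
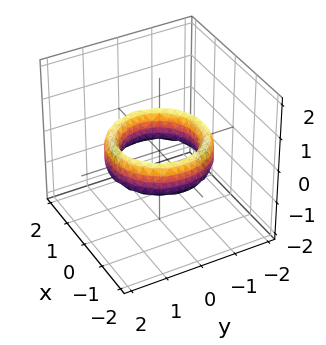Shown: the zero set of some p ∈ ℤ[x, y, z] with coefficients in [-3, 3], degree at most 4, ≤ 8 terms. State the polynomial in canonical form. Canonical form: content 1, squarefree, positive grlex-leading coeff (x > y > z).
x^4 + 2*x^2*y^2 + y^4 - 3*x^2 - 3*y^2 + z^2 + 2

First, deg p = 4.
Next, symmetries: rotational symmetry about the z-axis ⇒ p depends on x, y only through x² + y².
Next, from the axis intercepts and sections: a circular section at z = 0 has radius exactly 1; the y-axis gridline crossings are at y ∈ {-1, 1}; no z-intercept at any integer in the box.
Finally, fitting integer coefficients to these (and the overall shape) gives p.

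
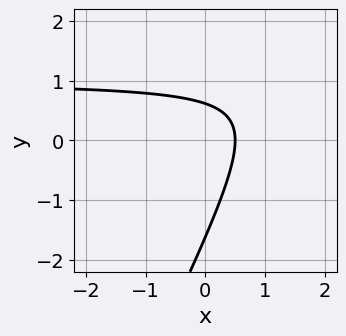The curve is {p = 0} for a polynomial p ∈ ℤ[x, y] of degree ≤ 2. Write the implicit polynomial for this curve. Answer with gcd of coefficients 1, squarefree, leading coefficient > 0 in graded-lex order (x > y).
1. Degree: no degree-1 curve has this shape, so deg p = 2.
2. The integer polynomial consistent with all of this is the stated p.

2*x*y - y^2 - 2*x - y + 1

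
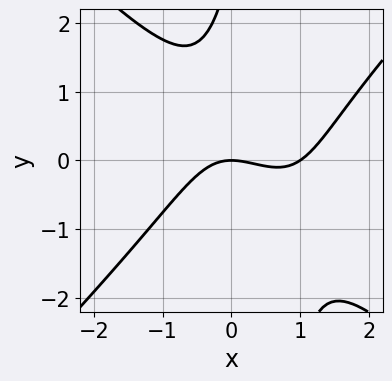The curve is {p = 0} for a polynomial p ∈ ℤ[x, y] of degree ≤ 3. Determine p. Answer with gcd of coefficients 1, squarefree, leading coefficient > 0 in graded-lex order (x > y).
(a) Degree: no degree-2 curve has this shape, so deg p = 3.
(b) From the visible intercepts: among the integer gridlines, it crosses the x-axis at x ∈ {0, 1}; it meets the y-axis at y = 0 (among the integer gridlines).
(c) Solving for integer coefficients yields p as stated.

2*x^3 - 2*x*y^2 - 2*x^2 + y^2 - 3*y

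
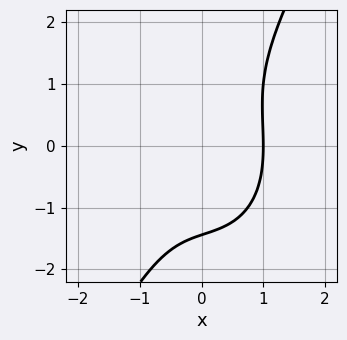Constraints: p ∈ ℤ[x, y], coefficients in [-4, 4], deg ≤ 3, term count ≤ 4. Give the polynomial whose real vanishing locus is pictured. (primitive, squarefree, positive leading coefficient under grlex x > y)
Degree: no degree-2 curve has this shape, so deg p = 3.
From the visible intercepts: it meets the x-axis at x = 1 (among the integer gridlines).
Solving for integer coefficients yields p as stated.

3*x^3 + x*y^2 - y^3 - 3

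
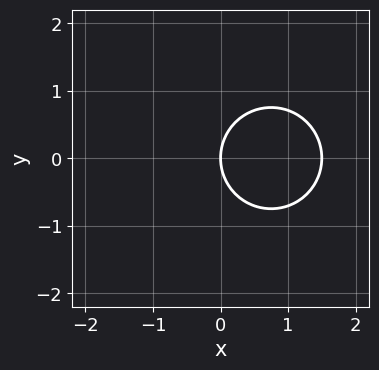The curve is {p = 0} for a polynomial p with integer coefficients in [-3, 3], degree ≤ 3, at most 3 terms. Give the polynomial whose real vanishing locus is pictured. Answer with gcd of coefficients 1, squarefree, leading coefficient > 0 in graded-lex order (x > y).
First, deg p = 2. No degree-1 curve has this shape.
Next, symmetries: the y ↦ −y reflection is a symmetry, so y appears only in even powers.
Next, reading off the gridlines: it crosses the x-axis at the gridline x = 0; it meets the y-axis at y = 0 (among the integer gridlines).
Finally, matching integer coefficients to the picture gives p.

2*x^2 + 2*y^2 - 3*x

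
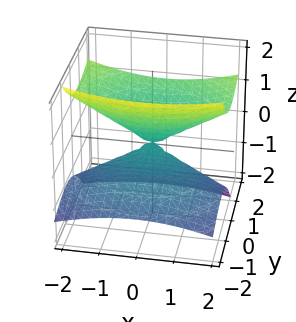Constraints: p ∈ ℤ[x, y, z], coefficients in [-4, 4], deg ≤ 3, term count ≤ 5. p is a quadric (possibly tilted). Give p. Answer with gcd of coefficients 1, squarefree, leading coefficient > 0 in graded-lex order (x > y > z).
(a) The degree is 2 — the shape is more complex than any degree-1 surface.
(b) From the axis intercepts and sections: it crosses the x-axis at the gridline x = 0; it crosses the z-axis at the gridline z = 0.
(c) The integer polynomial consistent with all of this is the stated p.

x^2 + 2*y^2 - 3*y*z - 3*z^2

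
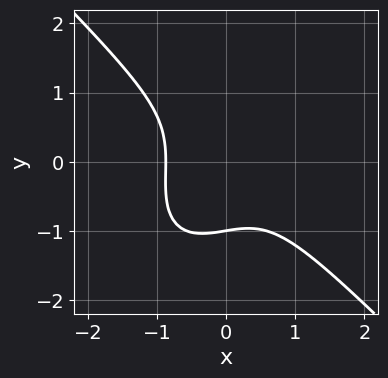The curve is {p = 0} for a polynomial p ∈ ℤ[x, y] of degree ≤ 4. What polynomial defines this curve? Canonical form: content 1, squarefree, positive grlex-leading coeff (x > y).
3*x^3 - x*y^2 + 2*y^3 + 2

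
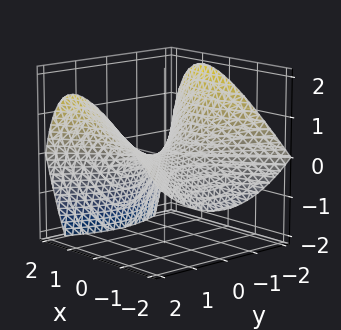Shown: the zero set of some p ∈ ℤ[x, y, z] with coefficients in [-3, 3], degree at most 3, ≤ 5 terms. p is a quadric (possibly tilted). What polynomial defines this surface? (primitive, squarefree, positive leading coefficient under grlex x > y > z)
x^2 - x*z - y^2 + 3*z

First, deg p = 2.
Next, reading off the gridlines: it crosses the z-axis at the gridline z = 0; one y-axis crossing is at y = 0.
Finally, solving for integer coefficients yields p as stated.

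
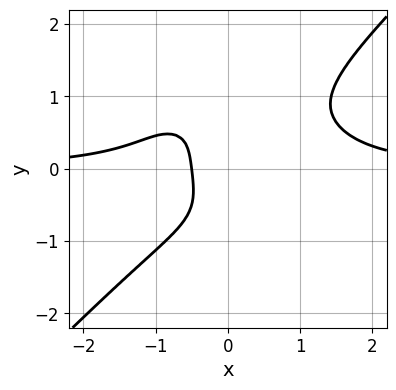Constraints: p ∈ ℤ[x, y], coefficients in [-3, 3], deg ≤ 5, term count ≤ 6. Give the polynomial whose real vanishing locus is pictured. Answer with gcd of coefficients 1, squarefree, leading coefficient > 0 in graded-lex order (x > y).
1. Degree: the shape is more complex than any degree-3 curve, so deg p = 4.
2. Checking where it meets the axes: no y-intercept at any integer in the box.
3. These observations pin down the coefficients.

2*x^3*y - 2*y^4 - 2*x - 1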